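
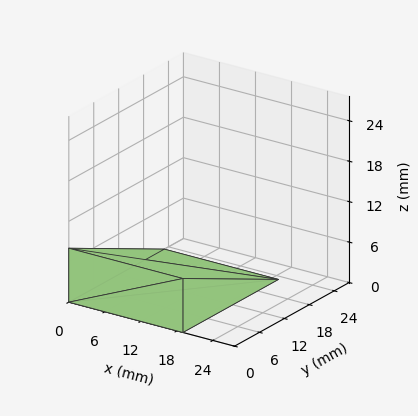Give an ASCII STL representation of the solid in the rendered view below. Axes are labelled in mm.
Reading the render: the shape is a wedge (ramp): 19 × 23 mm base, rising to 8 mm along the y=0 edge and sloping linearly to z=0 at y=23 (dimensions read to the nearest mm from the axis ticks). For the STL, each face is triangulated and given an outward normal.

solid part
  facet normal 0.0000 0.0000 -1.0000
    outer loop
      vertex 19.00 23.00 0.00
      vertex 19.00 0.00 0.00
      vertex 0.00 0.00 0.00
    endloop
  endfacet
  facet normal 0.0000 0.0000 -1.0000
    outer loop
      vertex 0.00 23.00 0.00
      vertex 19.00 23.00 0.00
      vertex 0.00 0.00 0.00
    endloop
  endfacet
  facet normal 0.0000 -1.0000 0.0000
    outer loop
      vertex 0.00 0.00 0.00
      vertex 19.00 0.00 0.00
      vertex 19.00 0.00 8.00
    endloop
  endfacet
  facet normal 0.0000 -1.0000 0.0000
    outer loop
      vertex 0.00 0.00 0.00
      vertex 19.00 0.00 8.00
      vertex 0.00 0.00 8.00
    endloop
  endfacet
  facet normal 0.0000 0.3285 0.9445
    outer loop
      vertex 0.00 0.00 8.00
      vertex 19.00 0.00 8.00
      vertex 19.00 23.00 0.00
    endloop
  endfacet
  facet normal 0.0000 0.3285 0.9445
    outer loop
      vertex 0.00 0.00 8.00
      vertex 19.00 23.00 0.00
      vertex 0.00 23.00 0.00
    endloop
  endfacet
  facet normal -1.0000 0.0000 0.0000
    outer loop
      vertex 0.00 0.00 8.00
      vertex 0.00 23.00 0.00
      vertex 0.00 0.00 0.00
    endloop
  endfacet
  facet normal 1.0000 0.0000 0.0000
    outer loop
      vertex 19.00 0.00 0.00
      vertex 19.00 23.00 0.00
      vertex 19.00 0.00 8.00
    endloop
  endfacet
endsolid part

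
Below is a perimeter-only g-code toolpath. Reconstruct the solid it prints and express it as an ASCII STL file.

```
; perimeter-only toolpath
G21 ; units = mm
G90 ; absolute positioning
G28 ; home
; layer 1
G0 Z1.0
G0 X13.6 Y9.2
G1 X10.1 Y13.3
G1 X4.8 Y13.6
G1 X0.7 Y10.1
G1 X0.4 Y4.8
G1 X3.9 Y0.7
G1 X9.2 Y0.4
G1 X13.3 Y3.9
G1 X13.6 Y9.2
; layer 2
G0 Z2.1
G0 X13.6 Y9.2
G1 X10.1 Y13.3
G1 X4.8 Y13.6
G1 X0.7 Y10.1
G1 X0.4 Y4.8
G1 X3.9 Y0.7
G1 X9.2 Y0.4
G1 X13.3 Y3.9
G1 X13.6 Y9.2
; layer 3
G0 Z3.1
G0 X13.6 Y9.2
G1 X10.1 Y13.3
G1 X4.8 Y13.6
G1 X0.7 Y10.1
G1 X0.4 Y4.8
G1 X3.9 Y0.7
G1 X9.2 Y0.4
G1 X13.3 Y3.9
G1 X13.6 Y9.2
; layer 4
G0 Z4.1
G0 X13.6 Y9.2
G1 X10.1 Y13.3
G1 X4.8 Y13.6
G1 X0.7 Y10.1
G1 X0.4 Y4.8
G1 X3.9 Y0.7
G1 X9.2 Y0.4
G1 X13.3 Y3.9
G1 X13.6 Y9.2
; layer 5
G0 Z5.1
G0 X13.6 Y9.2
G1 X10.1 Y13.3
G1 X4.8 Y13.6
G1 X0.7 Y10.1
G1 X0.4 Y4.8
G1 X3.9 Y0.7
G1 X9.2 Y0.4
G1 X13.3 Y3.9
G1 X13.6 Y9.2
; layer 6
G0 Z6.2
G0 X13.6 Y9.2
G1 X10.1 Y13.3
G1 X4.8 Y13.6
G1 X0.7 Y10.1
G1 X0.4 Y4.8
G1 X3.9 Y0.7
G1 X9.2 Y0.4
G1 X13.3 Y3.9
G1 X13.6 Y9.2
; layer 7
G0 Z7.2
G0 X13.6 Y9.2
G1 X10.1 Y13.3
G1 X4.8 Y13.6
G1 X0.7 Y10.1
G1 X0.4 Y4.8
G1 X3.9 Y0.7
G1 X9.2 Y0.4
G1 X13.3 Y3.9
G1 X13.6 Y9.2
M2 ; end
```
solid part
  facet normal 0.0000 0.0000 -1.0000
    outer loop
      vertex 4.8 13.6 0.0
      vertex 10.1 13.3 0.0
      vertex 13.6 9.2 0.0
    endloop
  endfacet
  facet normal 0.0000 0.0000 -1.0000
    outer loop
      vertex 0.7 10.1 0.0
      vertex 4.8 13.6 0.0
      vertex 13.6 9.2 0.0
    endloop
  endfacet
  facet normal 0.0000 0.0000 -1.0000
    outer loop
      vertex 0.4 4.8 0.0
      vertex 0.7 10.1 0.0
      vertex 13.6 9.2 0.0
    endloop
  endfacet
  facet normal 0.0000 0.0000 -1.0000
    outer loop
      vertex 3.9 0.7 0.0
      vertex 0.4 4.8 0.0
      vertex 13.6 9.2 0.0
    endloop
  endfacet
  facet normal 0.0000 0.0000 -1.0000
    outer loop
      vertex 9.2 0.4 0.0
      vertex 3.9 0.7 0.0
      vertex 13.6 9.2 0.0
    endloop
  endfacet
  facet normal 0.0000 0.0000 -1.0000
    outer loop
      vertex 13.3 3.9 0.0
      vertex 9.2 0.4 0.0
      vertex 13.6 9.2 0.0
    endloop
  endfacet
  facet normal 0.0000 0.0000 1.0000
    outer loop
      vertex 13.6 9.2 7.2
      vertex 10.1 13.3 7.2
      vertex 4.8 13.6 7.2
    endloop
  endfacet
  facet normal 0.0000 0.0000 1.0000
    outer loop
      vertex 13.6 9.2 7.2
      vertex 4.8 13.6 7.2
      vertex 0.7 10.1 7.2
    endloop
  endfacet
  facet normal 0.0000 0.0000 1.0000
    outer loop
      vertex 13.6 9.2 7.2
      vertex 0.7 10.1 7.2
      vertex 0.4 4.8 7.2
    endloop
  endfacet
  facet normal 0.0000 0.0000 1.0000
    outer loop
      vertex 13.6 9.2 7.2
      vertex 0.4 4.8 7.2
      vertex 3.9 0.7 7.2
    endloop
  endfacet
  facet normal 0.0000 0.0000 1.0000
    outer loop
      vertex 13.6 9.2 7.2
      vertex 3.9 0.7 7.2
      vertex 9.2 0.4 7.2
    endloop
  endfacet
  facet normal 0.0000 0.0000 1.0000
    outer loop
      vertex 13.6 9.2 7.2
      vertex 9.2 0.4 7.2
      vertex 13.3 3.9 7.2
    endloop
  endfacet
  facet normal 0.7606 0.6493 0.0000
    outer loop
      vertex 13.6 9.2 0.0
      vertex 10.1 13.3 0.0
      vertex 10.1 13.3 7.2
    endloop
  endfacet
  facet normal 0.7606 0.6493 0.0000
    outer loop
      vertex 13.6 9.2 0.0
      vertex 10.1 13.3 7.2
      vertex 13.6 9.2 7.2
    endloop
  endfacet
  facet normal 0.0565 0.9984 0.0000
    outer loop
      vertex 10.1 13.3 0.0
      vertex 4.8 13.6 0.0
      vertex 4.8 13.6 7.2
    endloop
  endfacet
  facet normal 0.0565 0.9984 0.0000
    outer loop
      vertex 10.1 13.3 0.0
      vertex 4.8 13.6 7.2
      vertex 10.1 13.3 7.2
    endloop
  endfacet
  facet normal -0.6493 0.7606 0.0000
    outer loop
      vertex 4.8 13.6 0.0
      vertex 0.7 10.1 0.0
      vertex 0.7 10.1 7.2
    endloop
  endfacet
  facet normal -0.6493 0.7606 0.0000
    outer loop
      vertex 4.8 13.6 0.0
      vertex 0.7 10.1 7.2
      vertex 4.8 13.6 7.2
    endloop
  endfacet
  facet normal -0.9984 0.0565 0.0000
    outer loop
      vertex 0.7 10.1 0.0
      vertex 0.4 4.8 0.0
      vertex 0.4 4.8 7.2
    endloop
  endfacet
  facet normal -0.9984 0.0565 0.0000
    outer loop
      vertex 0.7 10.1 0.0
      vertex 0.4 4.8 7.2
      vertex 0.7 10.1 7.2
    endloop
  endfacet
  facet normal -0.7606 -0.6493 0.0000
    outer loop
      vertex 0.4 4.8 0.0
      vertex 3.9 0.7 0.0
      vertex 3.9 0.7 7.2
    endloop
  endfacet
  facet normal -0.7606 -0.6493 0.0000
    outer loop
      vertex 0.4 4.8 0.0
      vertex 3.9 0.7 7.2
      vertex 0.4 4.8 7.2
    endloop
  endfacet
  facet normal -0.0565 -0.9984 0.0000
    outer loop
      vertex 3.9 0.7 0.0
      vertex 9.2 0.4 0.0
      vertex 9.2 0.4 7.2
    endloop
  endfacet
  facet normal -0.0565 -0.9984 0.0000
    outer loop
      vertex 3.9 0.7 0.0
      vertex 9.2 0.4 7.2
      vertex 3.9 0.7 7.2
    endloop
  endfacet
  facet normal 0.6493 -0.7606 0.0000
    outer loop
      vertex 9.2 0.4 0.0
      vertex 13.3 3.9 0.0
      vertex 13.3 3.9 7.2
    endloop
  endfacet
  facet normal 0.6493 -0.7606 0.0000
    outer loop
      vertex 9.2 0.4 0.0
      vertex 13.3 3.9 7.2
      vertex 9.2 0.4 7.2
    endloop
  endfacet
  facet normal 0.9984 -0.0565 0.0000
    outer loop
      vertex 13.3 3.9 0.0
      vertex 13.6 9.2 0.0
      vertex 13.6 9.2 7.2
    endloop
  endfacet
  facet normal 0.9984 -0.0565 0.0000
    outer loop
      vertex 13.3 3.9 0.0
      vertex 13.6 9.2 7.2
      vertex 13.3 3.9 7.2
    endloop
  endfacet
endsolid part

The G0 Z moves step by Δz≈1.0 mm. Every layer's G1 loop is the same polygon, so the solid is a straight extrusion of it from z=0 to z≈7.2. Closing with flat bottom and top caps and triangulating gives 28 facets — a regular 8-sided prism (a cylinder approximated with 8 flat sides), circumscribed radius ≈ 7 mm, height ≈ 7.2 mm.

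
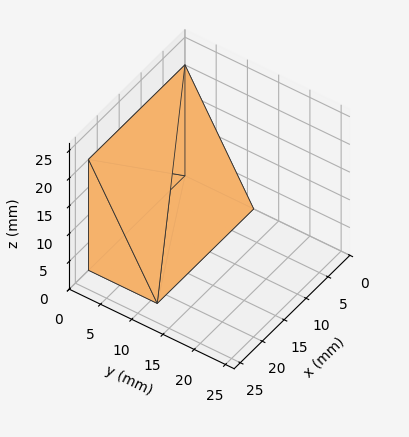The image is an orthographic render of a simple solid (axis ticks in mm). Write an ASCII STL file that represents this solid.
Reading the render: the shape is a wedge (ramp): 22 × 11 mm base, rising to 20 mm along the y=0 edge and sloping linearly to z=0 at y=11 (dimensions read to the nearest mm from the axis ticks). For the STL, each face is triangulated and given an outward normal.

solid part
  facet normal 0.0000 0.0000 -1.0000
    outer loop
      vertex 22.0 11.0 0.0
      vertex 22.0 0.0 0.0
      vertex 0.0 0.0 0.0
    endloop
  endfacet
  facet normal 0.0000 0.0000 -1.0000
    outer loop
      vertex 0.0 11.0 0.0
      vertex 22.0 11.0 0.0
      vertex 0.0 0.0 0.0
    endloop
  endfacet
  facet normal 0.0000 -1.0000 0.0000
    outer loop
      vertex 0.0 0.0 0.0
      vertex 22.0 0.0 0.0
      vertex 22.0 0.0 20.0
    endloop
  endfacet
  facet normal 0.0000 -1.0000 0.0000
    outer loop
      vertex 0.0 0.0 0.0
      vertex 22.0 0.0 20.0
      vertex 0.0 0.0 20.0
    endloop
  endfacet
  facet normal 0.0000 0.8762 0.4819
    outer loop
      vertex 0.0 0.0 20.0
      vertex 22.0 0.0 20.0
      vertex 22.0 11.0 0.0
    endloop
  endfacet
  facet normal 0.0000 0.8762 0.4819
    outer loop
      vertex 0.0 0.0 20.0
      vertex 22.0 11.0 0.0
      vertex 0.0 11.0 0.0
    endloop
  endfacet
  facet normal -1.0000 0.0000 0.0000
    outer loop
      vertex 0.0 0.0 20.0
      vertex 0.0 11.0 0.0
      vertex 0.0 0.0 0.0
    endloop
  endfacet
  facet normal 1.0000 0.0000 0.0000
    outer loop
      vertex 22.0 0.0 0.0
      vertex 22.0 11.0 0.0
      vertex 22.0 0.0 20.0
    endloop
  endfacet
endsolid part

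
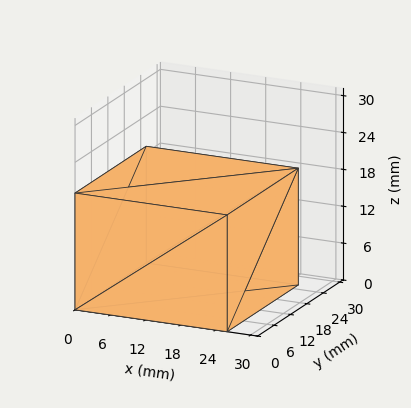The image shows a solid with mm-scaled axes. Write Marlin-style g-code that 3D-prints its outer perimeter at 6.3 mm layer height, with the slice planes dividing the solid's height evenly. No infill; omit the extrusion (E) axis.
Reading the render: the shape is a rectangular box, roughly 26 × 26 mm footprint and 19 mm tall (dimensions read to the nearest mm from the axis ticks). For the g-code, the solid's height is divided into equal slices at the stated Δz and each level perimeter traced with G1 moves after a G0 lift.

; perimeter-only toolpath
G21 ; units = mm
G90 ; absolute positioning
G28 ; home
; layer 1
G0 Z6.3
G0 X0.0 Y0.0
G1 X26.0 Y0.0
G1 X26.0 Y26.0
G1 X0.0 Y26.0
G1 X0.0 Y0.0
; layer 2
G0 Z12.7
G0 X0.0 Y0.0
G1 X26.0 Y0.0
G1 X26.0 Y26.0
G1 X0.0 Y26.0
G1 X0.0 Y0.0
; layer 3
G0 Z19.0
G0 X0.0 Y0.0
G1 X26.0 Y0.0
G1 X26.0 Y26.0
G1 X0.0 Y26.0
G1 X0.0 Y0.0
M2 ; end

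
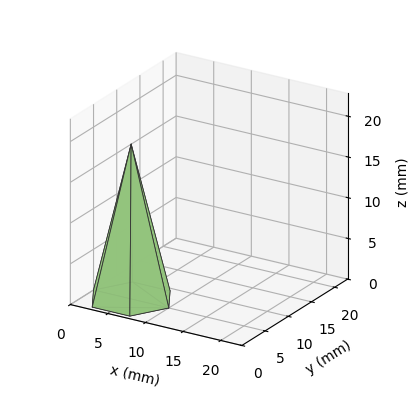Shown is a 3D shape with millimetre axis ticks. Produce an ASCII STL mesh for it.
Reading the render: the shape is a regular 6-sided pyramid, base circumscribed radius ≈ 5 mm, apex at z ≈ 19 mm (dimensions read to the nearest mm from the axis ticks). For the STL, each face is triangulated and given an outward normal.

solid part
  facet normal 0.0000 0.0000 -1.0000
    outer loop
      vertex 2.50 9.33 0.00
      vertex 7.50 9.33 0.00
      vertex 10.00 5.00 0.00
    endloop
  endfacet
  facet normal 0.0000 0.0000 -1.0000
    outer loop
      vertex 0.00 5.00 0.00
      vertex 2.50 9.33 0.00
      vertex 10.00 5.00 0.00
    endloop
  endfacet
  facet normal 0.0000 0.0000 -1.0000
    outer loop
      vertex 2.50 0.67 0.00
      vertex 0.00 5.00 0.00
      vertex 10.00 5.00 0.00
    endloop
  endfacet
  facet normal 0.0000 0.0000 -1.0000
    outer loop
      vertex 7.50 0.67 0.00
      vertex 2.50 0.67 0.00
      vertex 10.00 5.00 0.00
    endloop
  endfacet
  facet normal 0.8444 0.4875 0.2222
    outer loop
      vertex 10.00 5.00 0.00
      vertex 7.50 9.33 0.00
      vertex 5.00 5.00 19.00
    endloop
  endfacet
  facet normal 0.0000 0.9750 0.2222
    outer loop
      vertex 7.50 9.33 0.00
      vertex 2.50 9.33 0.00
      vertex 5.00 5.00 19.00
    endloop
  endfacet
  facet normal -0.8444 0.4875 0.2222
    outer loop
      vertex 2.50 9.33 0.00
      vertex 0.00 5.00 0.00
      vertex 5.00 5.00 19.00
    endloop
  endfacet
  facet normal -0.8444 -0.4875 0.2222
    outer loop
      vertex 0.00 5.00 0.00
      vertex 2.50 0.67 0.00
      vertex 5.00 5.00 19.00
    endloop
  endfacet
  facet normal 0.0000 -0.9750 0.2222
    outer loop
      vertex 2.50 0.67 0.00
      vertex 7.50 0.67 0.00
      vertex 5.00 5.00 19.00
    endloop
  endfacet
  facet normal 0.8444 -0.4875 0.2222
    outer loop
      vertex 7.50 0.67 0.00
      vertex 10.00 5.00 0.00
      vertex 5.00 5.00 19.00
    endloop
  endfacet
endsolid part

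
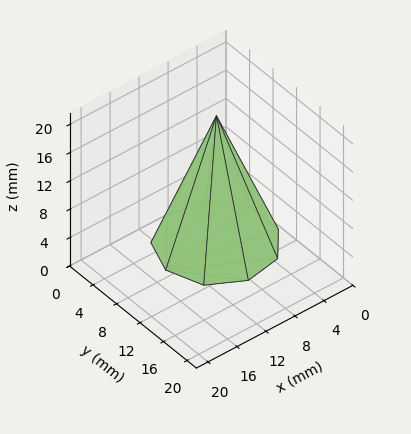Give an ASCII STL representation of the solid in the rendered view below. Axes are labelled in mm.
Reading the render: the shape is a regular 9-sided pyramid, base circumscribed radius ≈ 7 mm, apex at z ≈ 18 mm (dimensions read to the nearest mm from the axis ticks). For the STL, each face is triangulated and given an outward normal.

solid part
  facet normal 0.0000 0.0000 -1.0000
    outer loop
      vertex 8.2 13.9 0.0
      vertex 12.4 11.5 0.0
      vertex 14.0 7.0 0.0
    endloop
  endfacet
  facet normal 0.0000 0.0000 -1.0000
    outer loop
      vertex 3.5 13.1 0.0
      vertex 8.2 13.9 0.0
      vertex 14.0 7.0 0.0
    endloop
  endfacet
  facet normal 0.0000 0.0000 -1.0000
    outer loop
      vertex 0.4 9.4 0.0
      vertex 3.5 13.1 0.0
      vertex 14.0 7.0 0.0
    endloop
  endfacet
  facet normal 0.0000 0.0000 -1.0000
    outer loop
      vertex 0.4 4.6 0.0
      vertex 0.4 9.4 0.0
      vertex 14.0 7.0 0.0
    endloop
  endfacet
  facet normal 0.0000 0.0000 -1.0000
    outer loop
      vertex 3.5 0.9 0.0
      vertex 0.4 4.6 0.0
      vertex 14.0 7.0 0.0
    endloop
  endfacet
  facet normal 0.0000 0.0000 -1.0000
    outer loop
      vertex 8.2 0.1 0.0
      vertex 3.5 0.9 0.0
      vertex 14.0 7.0 0.0
    endloop
  endfacet
  facet normal 0.0000 0.0000 -1.0000
    outer loop
      vertex 12.4 2.5 0.0
      vertex 8.2 0.1 0.0
      vertex 14.0 7.0 0.0
    endloop
  endfacet
  facet normal 0.8847 0.3146 0.3440
    outer loop
      vertex 14.0 7.0 0.0
      vertex 12.4 11.5 0.0
      vertex 7.0 7.0 18.0
    endloop
  endfacet
  facet normal 0.4659 0.8154 0.3436
    outer loop
      vertex 12.4 11.5 0.0
      vertex 8.2 13.9 0.0
      vertex 7.0 7.0 18.0
    endloop
  endfacet
  facet normal -0.1575 0.9256 0.3443
    outer loop
      vertex 8.2 13.9 0.0
      vertex 3.5 13.1 0.0
      vertex 7.0 7.0 18.0
    endloop
  endfacet
  facet normal -0.7197 0.6030 0.3443
    outer loop
      vertex 3.5 13.1 0.0
      vertex 0.4 9.4 0.0
      vertex 7.0 7.0 18.0
    endloop
  endfacet
  facet normal -0.9389 0.0000 0.3443
    outer loop
      vertex 0.4 9.4 0.0
      vertex 0.4 4.6 0.0
      vertex 7.0 7.0 18.0
    endloop
  endfacet
  facet normal -0.7197 -0.6030 0.3443
    outer loop
      vertex 0.4 4.6 0.0
      vertex 3.5 0.9 0.0
      vertex 7.0 7.0 18.0
    endloop
  endfacet
  facet normal -0.1575 -0.9256 0.3443
    outer loop
      vertex 3.5 0.9 0.0
      vertex 8.2 0.1 0.0
      vertex 7.0 7.0 18.0
    endloop
  endfacet
  facet normal 0.4659 -0.8154 0.3436
    outer loop
      vertex 8.2 0.1 0.0
      vertex 12.4 2.5 0.0
      vertex 7.0 7.0 18.0
    endloop
  endfacet
  facet normal 0.8847 -0.3146 0.3440
    outer loop
      vertex 12.4 2.5 0.0
      vertex 14.0 7.0 0.0
      vertex 7.0 7.0 18.0
    endloop
  endfacet
endsolid part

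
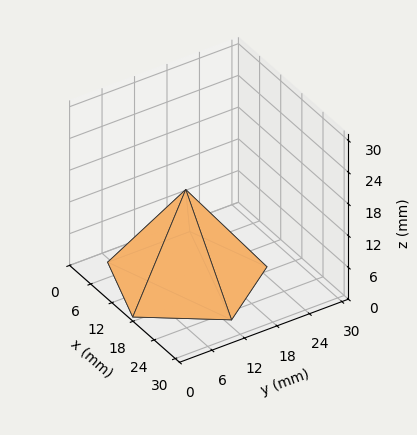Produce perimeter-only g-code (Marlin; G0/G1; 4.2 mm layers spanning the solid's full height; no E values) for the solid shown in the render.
Reading the render: the shape is a regular 5-sided pyramid, base circumscribed radius ≈ 13 mm, apex at z ≈ 17 mm (dimensions read to the nearest mm from the axis ticks). For the g-code, the solid's height is divided into equal slices at the stated Δz and each level perimeter traced with G1 moves after a G0 lift.

; perimeter-only toolpath
G21 ; units = mm
G90 ; absolute positioning
G28 ; home
; layer 1
G0 Z4.2
G0 X22.8 Y13.0
G1 X16.0 Y22.3
G1 X5.1 Y18.7
G1 X5.1 Y7.3
G1 X16.0 Y3.7
G1 X22.8 Y13.0
; layer 2
G0 Z8.5
G0 X19.5 Y13.0
G1 X15.0 Y19.2
G1 X7.8 Y16.8
G1 X7.8 Y9.2
G1 X15.0 Y6.8
G1 X19.5 Y13.0
; layer 3
G0 Z12.8
G0 X16.2 Y13.0
G1 X14.0 Y16.1
G1 X10.4 Y14.9
G1 X10.4 Y11.1
G1 X14.0 Y9.9
G1 X16.2 Y13.0
M2 ; end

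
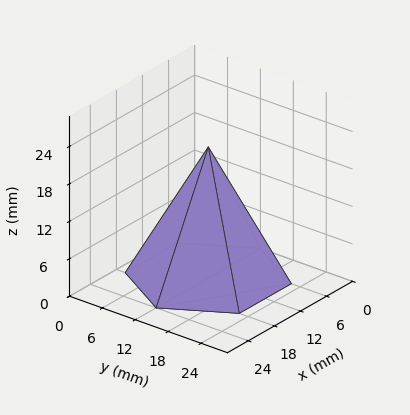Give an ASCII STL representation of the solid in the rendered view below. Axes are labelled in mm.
Reading the render: the shape is a regular 6-sided pyramid, base circumscribed radius ≈ 12 mm, apex at z ≈ 21 mm (dimensions read to the nearest mm from the axis ticks). For the STL, each face is triangulated and given an outward normal.

solid part
  facet normal 0.0000 0.0000 -1.0000
    outer loop
      vertex 6.000 22.392 0.000
      vertex 18.000 22.392 0.000
      vertex 24.000 12.000 0.000
    endloop
  endfacet
  facet normal 0.0000 0.0000 -1.0000
    outer loop
      vertex 0.000 12.000 0.000
      vertex 6.000 22.392 0.000
      vertex 24.000 12.000 0.000
    endloop
  endfacet
  facet normal 0.0000 0.0000 -1.0000
    outer loop
      vertex 6.000 1.608 0.000
      vertex 0.000 12.000 0.000
      vertex 24.000 12.000 0.000
    endloop
  endfacet
  facet normal 0.0000 0.0000 -1.0000
    outer loop
      vertex 18.000 1.608 0.000
      vertex 6.000 1.608 0.000
      vertex 24.000 12.000 0.000
    endloop
  endfacet
  facet normal 0.7762 0.4481 0.4435
    outer loop
      vertex 24.000 12.000 0.000
      vertex 18.000 22.392 0.000
      vertex 12.000 12.000 21.000
    endloop
  endfacet
  facet normal 0.0000 0.8963 0.4435
    outer loop
      vertex 18.000 22.392 0.000
      vertex 6.000 22.392 0.000
      vertex 12.000 12.000 21.000
    endloop
  endfacet
  facet normal -0.7762 0.4481 0.4435
    outer loop
      vertex 6.000 22.392 0.000
      vertex 0.000 12.000 0.000
      vertex 12.000 12.000 21.000
    endloop
  endfacet
  facet normal -0.7762 -0.4481 0.4435
    outer loop
      vertex 0.000 12.000 0.000
      vertex 6.000 1.608 0.000
      vertex 12.000 12.000 21.000
    endloop
  endfacet
  facet normal 0.0000 -0.8963 0.4435
    outer loop
      vertex 6.000 1.608 0.000
      vertex 18.000 1.608 0.000
      vertex 12.000 12.000 21.000
    endloop
  endfacet
  facet normal 0.7762 -0.4481 0.4435
    outer loop
      vertex 18.000 1.608 0.000
      vertex 24.000 12.000 0.000
      vertex 12.000 12.000 21.000
    endloop
  endfacet
endsolid part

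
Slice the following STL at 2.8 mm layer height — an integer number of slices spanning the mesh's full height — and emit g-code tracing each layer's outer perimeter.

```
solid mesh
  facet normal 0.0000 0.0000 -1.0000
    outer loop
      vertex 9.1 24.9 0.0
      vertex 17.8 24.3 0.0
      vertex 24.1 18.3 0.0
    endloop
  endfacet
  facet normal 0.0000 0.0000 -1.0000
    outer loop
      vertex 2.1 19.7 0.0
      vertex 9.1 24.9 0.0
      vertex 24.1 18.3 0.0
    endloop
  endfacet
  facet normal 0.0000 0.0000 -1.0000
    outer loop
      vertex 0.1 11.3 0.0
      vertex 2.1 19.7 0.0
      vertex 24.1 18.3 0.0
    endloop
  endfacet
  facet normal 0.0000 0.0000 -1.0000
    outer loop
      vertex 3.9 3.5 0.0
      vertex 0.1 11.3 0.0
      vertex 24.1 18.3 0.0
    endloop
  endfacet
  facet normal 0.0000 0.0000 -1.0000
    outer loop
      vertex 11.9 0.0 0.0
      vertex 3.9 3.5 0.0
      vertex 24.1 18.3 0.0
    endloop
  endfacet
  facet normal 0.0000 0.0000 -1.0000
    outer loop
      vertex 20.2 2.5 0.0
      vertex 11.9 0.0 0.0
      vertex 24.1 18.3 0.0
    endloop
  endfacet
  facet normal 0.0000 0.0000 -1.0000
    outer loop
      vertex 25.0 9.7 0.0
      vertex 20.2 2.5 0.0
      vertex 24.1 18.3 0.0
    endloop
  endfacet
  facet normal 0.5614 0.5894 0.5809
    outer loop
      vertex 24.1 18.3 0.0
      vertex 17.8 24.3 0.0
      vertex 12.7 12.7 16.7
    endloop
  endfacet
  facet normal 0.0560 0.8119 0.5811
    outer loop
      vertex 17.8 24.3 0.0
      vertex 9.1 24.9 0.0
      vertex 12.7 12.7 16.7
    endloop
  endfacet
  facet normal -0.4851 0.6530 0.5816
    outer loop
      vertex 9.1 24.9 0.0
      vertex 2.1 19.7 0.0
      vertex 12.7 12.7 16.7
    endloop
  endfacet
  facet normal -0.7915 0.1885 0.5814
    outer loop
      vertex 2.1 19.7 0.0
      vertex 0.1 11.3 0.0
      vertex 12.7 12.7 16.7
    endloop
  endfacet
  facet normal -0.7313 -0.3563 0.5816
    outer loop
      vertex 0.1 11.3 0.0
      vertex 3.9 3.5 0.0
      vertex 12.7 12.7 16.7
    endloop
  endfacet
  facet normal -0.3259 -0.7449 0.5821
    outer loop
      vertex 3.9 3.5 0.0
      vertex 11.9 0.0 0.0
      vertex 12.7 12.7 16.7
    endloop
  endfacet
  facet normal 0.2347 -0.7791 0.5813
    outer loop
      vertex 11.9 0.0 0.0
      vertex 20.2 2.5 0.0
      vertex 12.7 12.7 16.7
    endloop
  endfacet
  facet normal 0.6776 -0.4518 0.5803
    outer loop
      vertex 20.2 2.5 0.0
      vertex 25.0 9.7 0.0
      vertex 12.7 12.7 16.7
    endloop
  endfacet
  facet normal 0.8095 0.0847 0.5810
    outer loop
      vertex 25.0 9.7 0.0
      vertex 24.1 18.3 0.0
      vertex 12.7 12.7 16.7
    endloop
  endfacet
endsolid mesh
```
; perimeter-only toolpath
G21 ; units = mm
G90 ; absolute positioning
G28 ; home
; layer 1
G0 Z2.8
G0 X22.2 Y17.4
G1 X16.9 Y22.4
G1 X9.7 Y22.9
G1 X3.9 Y18.5
G1 X2.2 Y11.5
G1 X5.4 Y5.0
G1 X12.0 Y2.1
G1 X18.9 Y4.2
G1 X23.0 Y10.2
G1 X22.2 Y17.4
; layer 2
G0 Z5.6
G0 X20.3 Y16.4
G1 X16.1 Y20.4
G1 X10.3 Y20.8
G1 X5.6 Y17.4
G1 X4.3 Y11.8
G1 X6.8 Y6.6
G1 X12.2 Y4.2
G1 X17.7 Y5.9
G1 X20.9 Y10.7
G1 X20.3 Y16.4
; layer 3
G0 Z8.3
G0 X18.4 Y15.5
G1 X15.2 Y18.5
G1 X10.9 Y18.8
G1 X7.4 Y16.2
G1 X6.4 Y12.0
G1 X8.3 Y8.1
G1 X12.3 Y6.3
G1 X16.4 Y7.6
G1 X18.9 Y11.2
G1 X18.4 Y15.5
; layer 4
G0 Z11.1
G0 X16.5 Y14.6
G1 X14.4 Y16.6
G1 X11.5 Y16.8
G1 X9.2 Y15.0
G1 X8.5 Y12.2
G1 X9.8 Y9.6
G1 X12.4 Y8.5
G1 X15.2 Y9.3
G1 X16.8 Y11.7
G1 X16.5 Y14.6
; layer 5
G0 Z13.9
G0 X14.6 Y13.6
G1 X13.6 Y14.6
G1 X12.1 Y14.7
G1 X10.9 Y13.9
G1 X10.6 Y12.5
G1 X11.2 Y11.2
G1 X12.6 Y10.6
G1 X13.9 Y11.0
G1 X14.8 Y12.2
G1 X14.6 Y13.6
M2 ; end

The solid is a regular 9-sided pyramid, base circumscribed radius ≈ 12.7 mm, apex at z ≈ 16.7 mm. Slicing at Δz = 2.8 mm — 6 equal slices spanning the solid's height, so layer i sits at z = i·h/6 — gives 5 non-empty perimeters. Each is a 9-segment closed polygon; G0 lifts to the layer z and rapids to the start vertex, then G1 traces the edges. The cross-section shrinks linearly with z (the slice at the apex is degenerate and omitted).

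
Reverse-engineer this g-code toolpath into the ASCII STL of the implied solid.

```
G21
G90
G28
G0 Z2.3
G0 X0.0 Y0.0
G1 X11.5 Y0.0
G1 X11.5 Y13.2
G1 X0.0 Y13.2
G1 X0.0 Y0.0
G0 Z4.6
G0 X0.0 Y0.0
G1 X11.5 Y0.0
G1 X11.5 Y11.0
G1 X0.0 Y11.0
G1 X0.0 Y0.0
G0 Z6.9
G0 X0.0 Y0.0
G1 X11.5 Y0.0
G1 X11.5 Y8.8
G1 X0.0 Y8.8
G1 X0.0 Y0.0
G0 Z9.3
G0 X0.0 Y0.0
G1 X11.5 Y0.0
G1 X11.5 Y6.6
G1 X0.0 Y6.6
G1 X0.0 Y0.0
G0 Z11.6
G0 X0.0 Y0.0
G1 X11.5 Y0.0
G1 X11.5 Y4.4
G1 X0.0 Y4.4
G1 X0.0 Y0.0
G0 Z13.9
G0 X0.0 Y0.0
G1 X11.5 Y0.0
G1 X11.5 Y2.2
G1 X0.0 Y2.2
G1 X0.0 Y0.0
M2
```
solid part
  facet normal 0.0000 0.0000 -1.0000
    outer loop
      vertex 11.5 15.4 0.0
      vertex 11.5 0.0 0.0
      vertex 0.0 0.0 0.0
    endloop
  endfacet
  facet normal 0.0000 0.0000 -1.0000
    outer loop
      vertex 0.0 15.4 0.0
      vertex 11.5 15.4 0.0
      vertex 0.0 0.0 0.0
    endloop
  endfacet
  facet normal 0.0000 -1.0000 0.0000
    outer loop
      vertex 0.0 0.0 0.0
      vertex 11.5 0.0 0.0
      vertex 11.5 0.0 16.2
    endloop
  endfacet
  facet normal 0.0000 -1.0000 0.0000
    outer loop
      vertex 0.0 0.0 0.0
      vertex 11.5 0.0 16.2
      vertex 0.0 0.0 16.2
    endloop
  endfacet
  facet normal 0.0000 0.7248 0.6890
    outer loop
      vertex 0.0 0.0 16.2
      vertex 11.5 0.0 16.2
      vertex 11.5 15.4 0.0
    endloop
  endfacet
  facet normal 0.0000 0.7248 0.6890
    outer loop
      vertex 0.0 0.0 16.2
      vertex 11.5 15.4 0.0
      vertex 0.0 15.4 0.0
    endloop
  endfacet
  facet normal -1.0000 0.0000 0.0000
    outer loop
      vertex 0.0 0.0 16.2
      vertex 0.0 15.4 0.0
      vertex 0.0 0.0 0.0
    endloop
  endfacet
  facet normal 1.0000 0.0000 0.0000
    outer loop
      vertex 11.5 0.0 0.0
      vertex 11.5 15.4 0.0
      vertex 11.5 0.0 16.2
    endloop
  endfacet
endsolid part

The G0 Z moves step by Δz≈2.3 mm. The G1 loops shrink linearly with z, so the solid tapers from its base footprint up to z≈16.2. Closing with a flat bottom cap and the tapered top and triangulating gives 8 facets — a wedge (ramp): 11.5 × 15.4 mm base, rising to 16.2 mm along the y=0 edge and sloping linearly to z=0 at y=15.4.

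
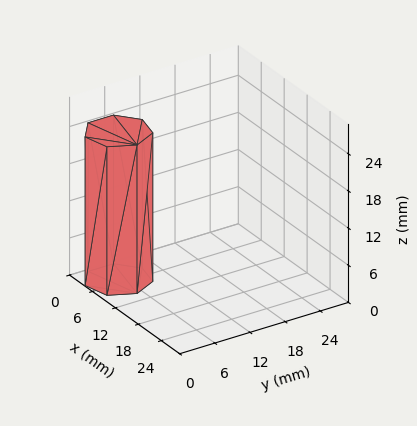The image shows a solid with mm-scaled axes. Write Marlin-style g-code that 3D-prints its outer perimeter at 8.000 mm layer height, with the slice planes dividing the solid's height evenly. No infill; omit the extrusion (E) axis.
Reading the render: the shape is a regular 7-sided prism (a cylinder approximated with 7 flat sides), circumscribed radius ≈ 5 mm, height ≈ 24 mm (dimensions read to the nearest mm from the axis ticks). For the g-code, the solid's height is divided into equal slices at the stated Δz and each level perimeter traced with G1 moves after a G0 lift.

; perimeter-only toolpath
G21 ; units = mm
G90 ; absolute positioning
G28 ; home
; layer 1
G0 Z8.000
G0 X10.000 Y5.000
G1 X8.117 Y8.909
G1 X3.887 Y9.875
G1 X0.495 Y7.169
G1 X0.495 Y2.831
G1 X3.887 Y0.125
G1 X8.117 Y1.091
G1 X10.000 Y5.000
; layer 2
G0 Z16.000
G0 X10.000 Y5.000
G1 X8.117 Y8.909
G1 X3.887 Y9.875
G1 X0.495 Y7.169
G1 X0.495 Y2.831
G1 X3.887 Y0.125
G1 X8.117 Y1.091
G1 X10.000 Y5.000
; layer 3
G0 Z24.000
G0 X10.000 Y5.000
G1 X8.117 Y8.909
G1 X3.887 Y9.875
G1 X0.495 Y7.169
G1 X0.495 Y2.831
G1 X3.887 Y0.125
G1 X8.117 Y1.091
G1 X10.000 Y5.000
M2 ; end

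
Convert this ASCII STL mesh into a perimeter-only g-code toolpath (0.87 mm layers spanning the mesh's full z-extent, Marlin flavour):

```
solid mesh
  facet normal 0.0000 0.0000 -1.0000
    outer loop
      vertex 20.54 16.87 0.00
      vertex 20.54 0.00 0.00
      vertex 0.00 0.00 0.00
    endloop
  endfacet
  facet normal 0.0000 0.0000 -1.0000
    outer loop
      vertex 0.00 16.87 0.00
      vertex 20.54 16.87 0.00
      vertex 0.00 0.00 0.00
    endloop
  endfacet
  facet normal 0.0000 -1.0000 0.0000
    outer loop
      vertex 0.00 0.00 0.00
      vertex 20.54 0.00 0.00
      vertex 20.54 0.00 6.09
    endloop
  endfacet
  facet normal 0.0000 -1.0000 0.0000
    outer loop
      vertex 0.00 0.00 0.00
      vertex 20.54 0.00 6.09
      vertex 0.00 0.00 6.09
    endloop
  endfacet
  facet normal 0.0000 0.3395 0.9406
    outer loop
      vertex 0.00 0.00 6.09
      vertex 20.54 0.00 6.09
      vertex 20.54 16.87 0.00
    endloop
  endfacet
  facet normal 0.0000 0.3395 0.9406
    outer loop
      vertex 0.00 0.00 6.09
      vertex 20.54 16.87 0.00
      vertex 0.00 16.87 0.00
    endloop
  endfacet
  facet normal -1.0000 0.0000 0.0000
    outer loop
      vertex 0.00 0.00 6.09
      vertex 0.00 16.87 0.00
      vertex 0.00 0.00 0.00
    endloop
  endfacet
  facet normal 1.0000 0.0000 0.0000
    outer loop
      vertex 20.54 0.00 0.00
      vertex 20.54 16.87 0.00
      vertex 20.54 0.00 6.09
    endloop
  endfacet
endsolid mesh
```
; perimeter-only toolpath
G21 ; units = mm
G90 ; absolute positioning
G28 ; home
; layer 1
G0 Z0.87
G0 X0.00 Y0.00
G1 X20.54 Y0.00
G1 X20.54 Y14.46
G1 X0.00 Y14.46
G1 X0.00 Y0.00
; layer 2
G0 Z1.74
G0 X0.00 Y0.00
G1 X20.54 Y0.00
G1 X20.54 Y12.05
G1 X0.00 Y12.05
G1 X0.00 Y0.00
; layer 3
G0 Z2.61
G0 X0.00 Y0.00
G1 X20.54 Y0.00
G1 X20.54 Y9.64
G1 X0.00 Y9.64
G1 X0.00 Y0.00
; layer 4
G0 Z3.48
G0 X0.00 Y0.00
G1 X20.54 Y0.00
G1 X20.54 Y7.23
G1 X0.00 Y7.23
G1 X0.00 Y0.00
; layer 5
G0 Z4.35
G0 X0.00 Y0.00
G1 X20.54 Y0.00
G1 X20.54 Y4.82
G1 X0.00 Y4.82
G1 X0.00 Y0.00
; layer 6
G0 Z5.22
G0 X0.00 Y0.00
G1 X20.54 Y0.00
G1 X20.54 Y2.41
G1 X0.00 Y2.41
G1 X0.00 Y0.00
M2 ; end

The solid is a wedge (ramp): 20.5 × 16.9 mm base, rising to 6.09 mm along the y=0 edge and sloping linearly to z=0 at y=16.9. Slicing at Δz = 0.87 mm — 7 equal slices spanning the solid's height, so layer i sits at z = i·h/7 — gives 6 non-empty perimeters. Each is a 4-segment closed polygon; G0 lifts to the layer z and rapids to the start vertex, then G1 traces the edges. The cross-section shrinks linearly with z (the slice at the apex is degenerate and omitted).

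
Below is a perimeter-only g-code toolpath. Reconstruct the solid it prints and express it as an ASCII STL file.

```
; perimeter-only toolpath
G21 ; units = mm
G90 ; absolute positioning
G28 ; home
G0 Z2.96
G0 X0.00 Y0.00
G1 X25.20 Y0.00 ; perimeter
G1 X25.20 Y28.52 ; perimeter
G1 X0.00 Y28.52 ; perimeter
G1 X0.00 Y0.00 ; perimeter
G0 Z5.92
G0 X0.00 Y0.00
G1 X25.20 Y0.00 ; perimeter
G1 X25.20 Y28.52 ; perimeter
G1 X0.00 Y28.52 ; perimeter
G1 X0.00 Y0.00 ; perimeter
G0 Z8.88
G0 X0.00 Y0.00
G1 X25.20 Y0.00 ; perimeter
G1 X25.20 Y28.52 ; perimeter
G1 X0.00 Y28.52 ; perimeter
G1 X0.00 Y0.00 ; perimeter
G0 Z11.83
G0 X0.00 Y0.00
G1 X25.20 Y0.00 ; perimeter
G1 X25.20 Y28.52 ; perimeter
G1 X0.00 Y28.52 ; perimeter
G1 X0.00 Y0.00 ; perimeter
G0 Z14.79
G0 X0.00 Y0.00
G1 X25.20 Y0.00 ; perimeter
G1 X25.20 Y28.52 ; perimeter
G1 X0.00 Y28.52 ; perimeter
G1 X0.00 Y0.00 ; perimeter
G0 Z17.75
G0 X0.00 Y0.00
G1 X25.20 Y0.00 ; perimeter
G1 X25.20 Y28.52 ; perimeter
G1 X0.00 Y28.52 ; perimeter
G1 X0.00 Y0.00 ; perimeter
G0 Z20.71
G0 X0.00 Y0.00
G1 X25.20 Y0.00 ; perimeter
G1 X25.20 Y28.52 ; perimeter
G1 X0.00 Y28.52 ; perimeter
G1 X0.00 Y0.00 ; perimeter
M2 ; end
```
solid part
  facet normal 0.0000 0.0000 -1.0000
    outer loop
      vertex 25.20 28.52 0.00
      vertex 25.20 0.00 0.00
      vertex 0.00 0.00 0.00
    endloop
  endfacet
  facet normal 0.0000 0.0000 -1.0000
    outer loop
      vertex 0.00 28.52 0.00
      vertex 25.20 28.52 0.00
      vertex 0.00 0.00 0.00
    endloop
  endfacet
  facet normal 0.0000 0.0000 1.0000
    outer loop
      vertex 0.00 0.00 20.71
      vertex 25.20 0.00 20.71
      vertex 25.20 28.52 20.71
    endloop
  endfacet
  facet normal 0.0000 0.0000 1.0000
    outer loop
      vertex 0.00 0.00 20.71
      vertex 25.20 28.52 20.71
      vertex 0.00 28.52 20.71
    endloop
  endfacet
  facet normal 0.0000 -1.0000 0.0000
    outer loop
      vertex 0.00 0.00 0.00
      vertex 25.20 0.00 0.00
      vertex 25.20 0.00 20.71
    endloop
  endfacet
  facet normal 0.0000 -1.0000 0.0000
    outer loop
      vertex 0.00 0.00 0.00
      vertex 25.20 0.00 20.71
      vertex 0.00 0.00 20.71
    endloop
  endfacet
  facet normal 0.0000 1.0000 0.0000
    outer loop
      vertex 25.20 28.52 20.71
      vertex 25.20 28.52 0.00
      vertex 0.00 28.52 0.00
    endloop
  endfacet
  facet normal 0.0000 1.0000 0.0000
    outer loop
      vertex 0.00 28.52 20.71
      vertex 25.20 28.52 20.71
      vertex 0.00 28.52 0.00
    endloop
  endfacet
  facet normal -1.0000 0.0000 0.0000
    outer loop
      vertex 0.00 28.52 20.71
      vertex 0.00 28.52 0.00
      vertex 0.00 0.00 0.00
    endloop
  endfacet
  facet normal -1.0000 0.0000 0.0000
    outer loop
      vertex 0.00 0.00 20.71
      vertex 0.00 28.52 20.71
      vertex 0.00 0.00 0.00
    endloop
  endfacet
  facet normal 1.0000 0.0000 0.0000
    outer loop
      vertex 25.20 0.00 0.00
      vertex 25.20 28.52 0.00
      vertex 25.20 28.52 20.71
    endloop
  endfacet
  facet normal 1.0000 0.0000 0.0000
    outer loop
      vertex 25.20 0.00 0.00
      vertex 25.20 28.52 20.71
      vertex 25.20 0.00 20.71
    endloop
  endfacet
endsolid part

The G0 Z moves step by Δz≈2.96 mm. Every layer's G1 loop is the same polygon, so the solid is a straight extrusion of it from z=0 to z≈20.7. Closing with flat bottom and top caps and triangulating gives 12 facets — a rectangular box, roughly 25.2 × 28.5 mm footprint and 20.7 mm tall.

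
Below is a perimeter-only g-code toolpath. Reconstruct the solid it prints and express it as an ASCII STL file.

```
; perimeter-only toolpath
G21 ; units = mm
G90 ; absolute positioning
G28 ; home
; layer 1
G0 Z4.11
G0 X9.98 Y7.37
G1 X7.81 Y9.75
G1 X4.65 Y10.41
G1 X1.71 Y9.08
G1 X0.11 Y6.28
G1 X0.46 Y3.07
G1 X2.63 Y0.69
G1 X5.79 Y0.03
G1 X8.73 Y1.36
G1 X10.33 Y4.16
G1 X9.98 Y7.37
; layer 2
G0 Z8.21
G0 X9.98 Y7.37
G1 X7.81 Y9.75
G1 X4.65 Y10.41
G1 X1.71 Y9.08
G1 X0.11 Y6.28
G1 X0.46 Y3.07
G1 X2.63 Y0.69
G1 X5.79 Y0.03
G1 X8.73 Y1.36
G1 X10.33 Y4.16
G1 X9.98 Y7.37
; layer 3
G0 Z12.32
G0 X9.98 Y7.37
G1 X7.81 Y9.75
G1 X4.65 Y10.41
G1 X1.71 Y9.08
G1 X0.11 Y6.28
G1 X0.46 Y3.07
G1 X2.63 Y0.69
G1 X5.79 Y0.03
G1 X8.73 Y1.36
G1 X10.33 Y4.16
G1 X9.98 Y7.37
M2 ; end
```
solid part
  facet normal 0.0000 0.0000 -1.0000
    outer loop
      vertex 4.65 10.41 0.00
      vertex 7.81 9.75 0.00
      vertex 9.98 7.37 0.00
    endloop
  endfacet
  facet normal 0.0000 0.0000 -1.0000
    outer loop
      vertex 1.71 9.08 0.00
      vertex 4.65 10.41 0.00
      vertex 9.98 7.37 0.00
    endloop
  endfacet
  facet normal 0.0000 0.0000 -1.0000
    outer loop
      vertex 0.11 6.28 0.00
      vertex 1.71 9.08 0.00
      vertex 9.98 7.37 0.00
    endloop
  endfacet
  facet normal 0.0000 0.0000 -1.0000
    outer loop
      vertex 0.46 3.07 0.00
      vertex 0.11 6.28 0.00
      vertex 9.98 7.37 0.00
    endloop
  endfacet
  facet normal 0.0000 0.0000 -1.0000
    outer loop
      vertex 2.63 0.69 0.00
      vertex 0.46 3.07 0.00
      vertex 9.98 7.37 0.00
    endloop
  endfacet
  facet normal 0.0000 0.0000 -1.0000
    outer loop
      vertex 5.79 0.03 0.00
      vertex 2.63 0.69 0.00
      vertex 9.98 7.37 0.00
    endloop
  endfacet
  facet normal 0.0000 0.0000 -1.0000
    outer loop
      vertex 8.73 1.36 0.00
      vertex 5.79 0.03 0.00
      vertex 9.98 7.37 0.00
    endloop
  endfacet
  facet normal 0.0000 0.0000 -1.0000
    outer loop
      vertex 10.33 4.16 0.00
      vertex 8.73 1.36 0.00
      vertex 9.98 7.37 0.00
    endloop
  endfacet
  facet normal 0.0000 0.0000 1.0000
    outer loop
      vertex 9.98 7.37 12.32
      vertex 7.81 9.75 12.32
      vertex 4.65 10.41 12.32
    endloop
  endfacet
  facet normal 0.0000 0.0000 1.0000
    outer loop
      vertex 9.98 7.37 12.32
      vertex 4.65 10.41 12.32
      vertex 1.71 9.08 12.32
    endloop
  endfacet
  facet normal 0.0000 0.0000 1.0000
    outer loop
      vertex 9.98 7.37 12.32
      vertex 1.71 9.08 12.32
      vertex 0.11 6.28 12.32
    endloop
  endfacet
  facet normal 0.0000 0.0000 1.0000
    outer loop
      vertex 9.98 7.37 12.32
      vertex 0.11 6.28 12.32
      vertex 0.46 3.07 12.32
    endloop
  endfacet
  facet normal 0.0000 0.0000 1.0000
    outer loop
      vertex 9.98 7.37 12.32
      vertex 0.46 3.07 12.32
      vertex 2.63 0.69 12.32
    endloop
  endfacet
  facet normal 0.0000 0.0000 1.0000
    outer loop
      vertex 9.98 7.37 12.32
      vertex 2.63 0.69 12.32
      vertex 5.79 0.03 12.32
    endloop
  endfacet
  facet normal 0.0000 0.0000 1.0000
    outer loop
      vertex 9.98 7.37 12.32
      vertex 5.79 0.03 12.32
      vertex 8.73 1.36 12.32
    endloop
  endfacet
  facet normal 0.0000 0.0000 1.0000
    outer loop
      vertex 9.98 7.37 12.32
      vertex 8.73 1.36 12.32
      vertex 10.33 4.16 12.32
    endloop
  endfacet
  facet normal 0.7390 0.6738 0.0000
    outer loop
      vertex 9.98 7.37 0.00
      vertex 7.81 9.75 0.00
      vertex 7.81 9.75 12.32
    endloop
  endfacet
  facet normal 0.7390 0.6738 0.0000
    outer loop
      vertex 9.98 7.37 0.00
      vertex 7.81 9.75 12.32
      vertex 9.98 7.37 12.32
    endloop
  endfacet
  facet normal 0.2044 0.9789 0.0000
    outer loop
      vertex 7.81 9.75 0.00
      vertex 4.65 10.41 0.00
      vertex 4.65 10.41 12.32
    endloop
  endfacet
  facet normal 0.2044 0.9789 0.0000
    outer loop
      vertex 7.81 9.75 0.00
      vertex 4.65 10.41 12.32
      vertex 7.81 9.75 12.32
    endloop
  endfacet
  facet normal -0.4122 0.9111 0.0000
    outer loop
      vertex 4.65 10.41 0.00
      vertex 1.71 9.08 0.00
      vertex 1.71 9.08 12.32
    endloop
  endfacet
  facet normal -0.4122 0.9111 0.0000
    outer loop
      vertex 4.65 10.41 0.00
      vertex 1.71 9.08 12.32
      vertex 4.65 10.41 12.32
    endloop
  endfacet
  facet normal -0.8682 0.4961 0.0000
    outer loop
      vertex 1.71 9.08 0.00
      vertex 0.11 6.28 0.00
      vertex 0.11 6.28 12.32
    endloop
  endfacet
  facet normal -0.8682 0.4961 0.0000
    outer loop
      vertex 1.71 9.08 0.00
      vertex 0.11 6.28 12.32
      vertex 1.71 9.08 12.32
    endloop
  endfacet
  facet normal -0.9941 -0.1084 0.0000
    outer loop
      vertex 0.11 6.28 0.00
      vertex 0.46 3.07 0.00
      vertex 0.46 3.07 12.32
    endloop
  endfacet
  facet normal -0.9941 -0.1084 0.0000
    outer loop
      vertex 0.11 6.28 0.00
      vertex 0.46 3.07 12.32
      vertex 0.11 6.28 12.32
    endloop
  endfacet
  facet normal -0.7390 -0.6738 0.0000
    outer loop
      vertex 0.46 3.07 0.00
      vertex 2.63 0.69 0.00
      vertex 2.63 0.69 12.32
    endloop
  endfacet
  facet normal -0.7390 -0.6738 0.0000
    outer loop
      vertex 0.46 3.07 0.00
      vertex 2.63 0.69 12.32
      vertex 0.46 3.07 12.32
    endloop
  endfacet
  facet normal -0.2044 -0.9789 0.0000
    outer loop
      vertex 2.63 0.69 0.00
      vertex 5.79 0.03 0.00
      vertex 5.79 0.03 12.32
    endloop
  endfacet
  facet normal -0.2044 -0.9789 0.0000
    outer loop
      vertex 2.63 0.69 0.00
      vertex 5.79 0.03 12.32
      vertex 2.63 0.69 12.32
    endloop
  endfacet
  facet normal 0.4122 -0.9111 0.0000
    outer loop
      vertex 5.79 0.03 0.00
      vertex 8.73 1.36 0.00
      vertex 8.73 1.36 12.32
    endloop
  endfacet
  facet normal 0.4122 -0.9111 0.0000
    outer loop
      vertex 5.79 0.03 0.00
      vertex 8.73 1.36 12.32
      vertex 5.79 0.03 12.32
    endloop
  endfacet
  facet normal 0.8682 -0.4961 0.0000
    outer loop
      vertex 8.73 1.36 0.00
      vertex 10.33 4.16 0.00
      vertex 10.33 4.16 12.32
    endloop
  endfacet
  facet normal 0.8682 -0.4961 0.0000
    outer loop
      vertex 8.73 1.36 0.00
      vertex 10.33 4.16 12.32
      vertex 8.73 1.36 12.32
    endloop
  endfacet
  facet normal 0.9941 0.1084 0.0000
    outer loop
      vertex 10.33 4.16 0.00
      vertex 9.98 7.37 0.00
      vertex 9.98 7.37 12.32
    endloop
  endfacet
  facet normal 0.9941 0.1084 0.0000
    outer loop
      vertex 10.33 4.16 0.00
      vertex 9.98 7.37 12.32
      vertex 10.33 4.16 12.32
    endloop
  endfacet
endsolid part

The G0 Z moves step by Δz≈4.11 mm. Every layer's G1 loop is the same polygon, so the solid is a straight extrusion of it from z=0 to z≈12.3. Closing with flat bottom and top caps and triangulating gives 36 facets — a regular 10-sided prism (a cylinder approximated with 10 flat sides), circumscribed radius ≈ 5.22 mm, height ≈ 12.3 mm.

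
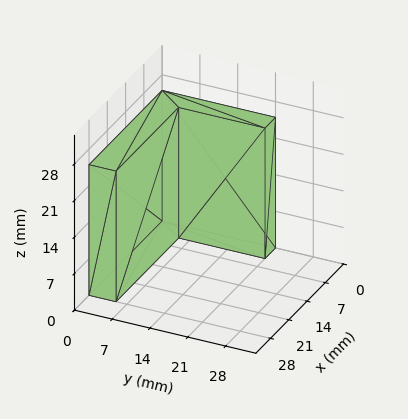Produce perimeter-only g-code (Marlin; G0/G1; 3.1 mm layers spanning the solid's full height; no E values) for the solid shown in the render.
Reading the render: the shape is an L-shaped prism: outer 28 × 21 mm, arm thicknesses ≈ 5 mm (horizontal) and 4 mm (vertical), extruded 25 mm in z (dimensions read to the nearest mm from the axis ticks). For the g-code, the solid's height is divided into equal slices at the stated Δz and each level perimeter traced with G1 moves after a G0 lift.

; perimeter-only toolpath
G21 ; units = mm
G90 ; absolute positioning
G28 ; home
; layer 1
G0 Z3.1
G0 X0.0 Y0.0
G1 X28.0 Y0.0
G1 X28.0 Y5.0
G1 X4.0 Y5.0
G1 X4.0 Y21.0
G1 X0.0 Y21.0
G1 X0.0 Y0.0
; layer 2
G0 Z6.2
G0 X0.0 Y0.0
G1 X28.0 Y0.0
G1 X28.0 Y5.0
G1 X4.0 Y5.0
G1 X4.0 Y21.0
G1 X0.0 Y21.0
G1 X0.0 Y0.0
; layer 3
G0 Z9.4
G0 X0.0 Y0.0
G1 X28.0 Y0.0
G1 X28.0 Y5.0
G1 X4.0 Y5.0
G1 X4.0 Y21.0
G1 X0.0 Y21.0
G1 X0.0 Y0.0
; layer 4
G0 Z12.5
G0 X0.0 Y0.0
G1 X28.0 Y0.0
G1 X28.0 Y5.0
G1 X4.0 Y5.0
G1 X4.0 Y21.0
G1 X0.0 Y21.0
G1 X0.0 Y0.0
; layer 5
G0 Z15.6
G0 X0.0 Y0.0
G1 X28.0 Y0.0
G1 X28.0 Y5.0
G1 X4.0 Y5.0
G1 X4.0 Y21.0
G1 X0.0 Y21.0
G1 X0.0 Y0.0
; layer 6
G0 Z18.8
G0 X0.0 Y0.0
G1 X28.0 Y0.0
G1 X28.0 Y5.0
G1 X4.0 Y5.0
G1 X4.0 Y21.0
G1 X0.0 Y21.0
G1 X0.0 Y0.0
; layer 7
G0 Z21.9
G0 X0.0 Y0.0
G1 X28.0 Y0.0
G1 X28.0 Y5.0
G1 X4.0 Y5.0
G1 X4.0 Y21.0
G1 X0.0 Y21.0
G1 X0.0 Y0.0
; layer 8
G0 Z25.0
G0 X0.0 Y0.0
G1 X28.0 Y0.0
G1 X28.0 Y5.0
G1 X4.0 Y5.0
G1 X4.0 Y21.0
G1 X0.0 Y21.0
G1 X0.0 Y0.0
M2 ; end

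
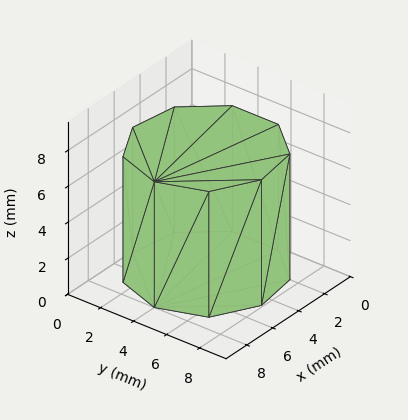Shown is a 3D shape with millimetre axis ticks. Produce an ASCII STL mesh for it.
Reading the render: the shape is a regular 9-sided prism (a cylinder approximated with 9 flat sides), circumscribed radius ≈ 4 mm, height ≈ 7 mm (dimensions read to the nearest mm from the axis ticks). For the STL, each face is triangulated and given an outward normal.

solid part
  facet normal 0.0000 0.0000 -1.0000
    outer loop
      vertex 4.7 7.9 0.0
      vertex 7.1 6.6 0.0
      vertex 8.0 4.0 0.0
    endloop
  endfacet
  facet normal 0.0000 0.0000 -1.0000
    outer loop
      vertex 2.0 7.5 0.0
      vertex 4.7 7.9 0.0
      vertex 8.0 4.0 0.0
    endloop
  endfacet
  facet normal 0.0000 0.0000 -1.0000
    outer loop
      vertex 0.2 5.4 0.0
      vertex 2.0 7.5 0.0
      vertex 8.0 4.0 0.0
    endloop
  endfacet
  facet normal 0.0000 0.0000 -1.0000
    outer loop
      vertex 0.2 2.6 0.0
      vertex 0.2 5.4 0.0
      vertex 8.0 4.0 0.0
    endloop
  endfacet
  facet normal 0.0000 0.0000 -1.0000
    outer loop
      vertex 2.0 0.5 0.0
      vertex 0.2 2.6 0.0
      vertex 8.0 4.0 0.0
    endloop
  endfacet
  facet normal 0.0000 0.0000 -1.0000
    outer loop
      vertex 4.7 0.1 0.0
      vertex 2.0 0.5 0.0
      vertex 8.0 4.0 0.0
    endloop
  endfacet
  facet normal 0.0000 0.0000 -1.0000
    outer loop
      vertex 7.1 1.4 0.0
      vertex 4.7 0.1 0.0
      vertex 8.0 4.0 0.0
    endloop
  endfacet
  facet normal 0.0000 0.0000 1.0000
    outer loop
      vertex 8.0 4.0 7.0
      vertex 7.1 6.6 7.0
      vertex 4.7 7.9 7.0
    endloop
  endfacet
  facet normal 0.0000 0.0000 1.0000
    outer loop
      vertex 8.0 4.0 7.0
      vertex 4.7 7.9 7.0
      vertex 2.0 7.5 7.0
    endloop
  endfacet
  facet normal 0.0000 0.0000 1.0000
    outer loop
      vertex 8.0 4.0 7.0
      vertex 2.0 7.5 7.0
      vertex 0.2 5.4 7.0
    endloop
  endfacet
  facet normal 0.0000 0.0000 1.0000
    outer loop
      vertex 8.0 4.0 7.0
      vertex 0.2 5.4 7.0
      vertex 0.2 2.6 7.0
    endloop
  endfacet
  facet normal 0.0000 0.0000 1.0000
    outer loop
      vertex 8.0 4.0 7.0
      vertex 0.2 2.6 7.0
      vertex 2.0 0.5 7.0
    endloop
  endfacet
  facet normal 0.0000 0.0000 1.0000
    outer loop
      vertex 8.0 4.0 7.0
      vertex 2.0 0.5 7.0
      vertex 4.7 0.1 7.0
    endloop
  endfacet
  facet normal 0.0000 0.0000 1.0000
    outer loop
      vertex 8.0 4.0 7.0
      vertex 4.7 0.1 7.0
      vertex 7.1 1.4 7.0
    endloop
  endfacet
  facet normal 0.9450 0.3271 0.0000
    outer loop
      vertex 8.0 4.0 0.0
      vertex 7.1 6.6 0.0
      vertex 7.1 6.6 7.0
    endloop
  endfacet
  facet normal 0.9450 0.3271 0.0000
    outer loop
      vertex 8.0 4.0 0.0
      vertex 7.1 6.6 7.0
      vertex 8.0 4.0 7.0
    endloop
  endfacet
  facet normal 0.4763 0.8793 0.0000
    outer loop
      vertex 7.1 6.6 0.0
      vertex 4.7 7.9 0.0
      vertex 4.7 7.9 7.0
    endloop
  endfacet
  facet normal 0.4763 0.8793 0.0000
    outer loop
      vertex 7.1 6.6 0.0
      vertex 4.7 7.9 7.0
      vertex 7.1 6.6 7.0
    endloop
  endfacet
  facet normal -0.1465 0.9892 0.0000
    outer loop
      vertex 4.7 7.9 0.0
      vertex 2.0 7.5 0.0
      vertex 2.0 7.5 7.0
    endloop
  endfacet
  facet normal -0.1465 0.9892 0.0000
    outer loop
      vertex 4.7 7.9 0.0
      vertex 2.0 7.5 7.0
      vertex 4.7 7.9 7.0
    endloop
  endfacet
  facet normal -0.7593 0.6508 0.0000
    outer loop
      vertex 2.0 7.5 0.0
      vertex 0.2 5.4 0.0
      vertex 0.2 5.4 7.0
    endloop
  endfacet
  facet normal -0.7593 0.6508 0.0000
    outer loop
      vertex 2.0 7.5 0.0
      vertex 0.2 5.4 7.0
      vertex 2.0 7.5 7.0
    endloop
  endfacet
  facet normal -1.0000 0.0000 0.0000
    outer loop
      vertex 0.2 5.4 0.0
      vertex 0.2 2.6 0.0
      vertex 0.2 2.6 7.0
    endloop
  endfacet
  facet normal -1.0000 0.0000 0.0000
    outer loop
      vertex 0.2 5.4 0.0
      vertex 0.2 2.6 7.0
      vertex 0.2 5.4 7.0
    endloop
  endfacet
  facet normal -0.7593 -0.6508 0.0000
    outer loop
      vertex 0.2 2.6 0.0
      vertex 2.0 0.5 0.0
      vertex 2.0 0.5 7.0
    endloop
  endfacet
  facet normal -0.7593 -0.6508 0.0000
    outer loop
      vertex 0.2 2.6 0.0
      vertex 2.0 0.5 7.0
      vertex 0.2 2.6 7.0
    endloop
  endfacet
  facet normal -0.1465 -0.9892 0.0000
    outer loop
      vertex 2.0 0.5 0.0
      vertex 4.7 0.1 0.0
      vertex 4.7 0.1 7.0
    endloop
  endfacet
  facet normal -0.1465 -0.9892 0.0000
    outer loop
      vertex 2.0 0.5 0.0
      vertex 4.7 0.1 7.0
      vertex 2.0 0.5 7.0
    endloop
  endfacet
  facet normal 0.4763 -0.8793 0.0000
    outer loop
      vertex 4.7 0.1 0.0
      vertex 7.1 1.4 0.0
      vertex 7.1 1.4 7.0
    endloop
  endfacet
  facet normal 0.4763 -0.8793 0.0000
    outer loop
      vertex 4.7 0.1 0.0
      vertex 7.1 1.4 7.0
      vertex 4.7 0.1 7.0
    endloop
  endfacet
  facet normal 0.9450 -0.3271 0.0000
    outer loop
      vertex 7.1 1.4 0.0
      vertex 8.0 4.0 0.0
      vertex 8.0 4.0 7.0
    endloop
  endfacet
  facet normal 0.9450 -0.3271 0.0000
    outer loop
      vertex 7.1 1.4 0.0
      vertex 8.0 4.0 7.0
      vertex 7.1 1.4 7.0
    endloop
  endfacet
endsolid part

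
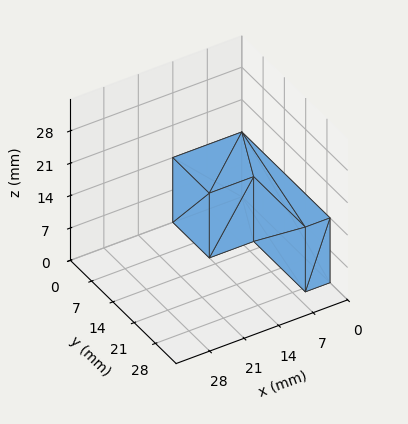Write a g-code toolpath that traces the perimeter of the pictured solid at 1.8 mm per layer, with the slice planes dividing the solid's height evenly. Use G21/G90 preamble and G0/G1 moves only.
Reading the render: the shape is an L-shaped prism: outer 14 × 29 mm, arm thicknesses ≈ 12 mm (horizontal) and 5 mm (vertical), extruded 14 mm in z (dimensions read to the nearest mm from the axis ticks). For the g-code, the solid's height is divided into equal slices at the stated Δz and each level perimeter traced with G1 moves after a G0 lift.

; perimeter-only toolpath
G21 ; units = mm
G90 ; absolute positioning
G28 ; home
; layer 1
G0 Z1.8
G0 X0.0 Y0.0
G1 X14.0 Y0.0
G1 X14.0 Y12.0
G1 X5.0 Y12.0
G1 X5.0 Y29.0
G1 X0.0 Y29.0
G1 X0.0 Y0.0
; layer 2
G0 Z3.5
G0 X0.0 Y0.0
G1 X14.0 Y0.0
G1 X14.0 Y12.0
G1 X5.0 Y12.0
G1 X5.0 Y29.0
G1 X0.0 Y29.0
G1 X0.0 Y0.0
; layer 3
G0 Z5.2
G0 X0.0 Y0.0
G1 X14.0 Y0.0
G1 X14.0 Y12.0
G1 X5.0 Y12.0
G1 X5.0 Y29.0
G1 X0.0 Y29.0
G1 X0.0 Y0.0
; layer 4
G0 Z7.0
G0 X0.0 Y0.0
G1 X14.0 Y0.0
G1 X14.0 Y12.0
G1 X5.0 Y12.0
G1 X5.0 Y29.0
G1 X0.0 Y29.0
G1 X0.0 Y0.0
; layer 5
G0 Z8.8
G0 X0.0 Y0.0
G1 X14.0 Y0.0
G1 X14.0 Y12.0
G1 X5.0 Y12.0
G1 X5.0 Y29.0
G1 X0.0 Y29.0
G1 X0.0 Y0.0
; layer 6
G0 Z10.5
G0 X0.0 Y0.0
G1 X14.0 Y0.0
G1 X14.0 Y12.0
G1 X5.0 Y12.0
G1 X5.0 Y29.0
G1 X0.0 Y29.0
G1 X0.0 Y0.0
; layer 7
G0 Z12.2
G0 X0.0 Y0.0
G1 X14.0 Y0.0
G1 X14.0 Y12.0
G1 X5.0 Y12.0
G1 X5.0 Y29.0
G1 X0.0 Y29.0
G1 X0.0 Y0.0
; layer 8
G0 Z14.0
G0 X0.0 Y0.0
G1 X14.0 Y0.0
G1 X14.0 Y12.0
G1 X5.0 Y12.0
G1 X5.0 Y29.0
G1 X0.0 Y29.0
G1 X0.0 Y0.0
M2 ; end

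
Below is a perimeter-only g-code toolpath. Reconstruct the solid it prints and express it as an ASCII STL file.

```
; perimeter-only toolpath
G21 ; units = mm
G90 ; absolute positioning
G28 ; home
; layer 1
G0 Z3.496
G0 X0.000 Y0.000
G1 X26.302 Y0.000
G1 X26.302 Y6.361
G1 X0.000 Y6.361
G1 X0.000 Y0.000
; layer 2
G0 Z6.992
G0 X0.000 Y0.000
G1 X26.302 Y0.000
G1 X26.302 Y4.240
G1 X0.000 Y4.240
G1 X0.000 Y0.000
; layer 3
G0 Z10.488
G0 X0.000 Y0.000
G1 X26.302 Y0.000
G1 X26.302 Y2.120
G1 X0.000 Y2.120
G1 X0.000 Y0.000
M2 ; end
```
solid part
  facet normal 0.0000 0.0000 -1.0000
    outer loop
      vertex 26.302 8.481 0.000
      vertex 26.302 0.000 0.000
      vertex 0.000 0.000 0.000
    endloop
  endfacet
  facet normal 0.0000 0.0000 -1.0000
    outer loop
      vertex 0.000 8.481 0.000
      vertex 26.302 8.481 0.000
      vertex 0.000 0.000 0.000
    endloop
  endfacet
  facet normal 0.0000 -1.0000 0.0000
    outer loop
      vertex 0.000 0.000 0.000
      vertex 26.302 0.000 0.000
      vertex 26.302 0.000 13.984
    endloop
  endfacet
  facet normal 0.0000 -1.0000 0.0000
    outer loop
      vertex 0.000 0.000 0.000
      vertex 26.302 0.000 13.984
      vertex 0.000 0.000 13.984
    endloop
  endfacet
  facet normal 0.0000 0.8550 0.5186
    outer loop
      vertex 0.000 0.000 13.984
      vertex 26.302 0.000 13.984
      vertex 26.302 8.481 0.000
    endloop
  endfacet
  facet normal 0.0000 0.8550 0.5186
    outer loop
      vertex 0.000 0.000 13.984
      vertex 26.302 8.481 0.000
      vertex 0.000 8.481 0.000
    endloop
  endfacet
  facet normal -1.0000 0.0000 0.0000
    outer loop
      vertex 0.000 0.000 13.984
      vertex 0.000 8.481 0.000
      vertex 0.000 0.000 0.000
    endloop
  endfacet
  facet normal 1.0000 0.0000 0.0000
    outer loop
      vertex 26.302 0.000 0.000
      vertex 26.302 8.481 0.000
      vertex 26.302 0.000 13.984
    endloop
  endfacet
endsolid part

The G0 Z moves step by Δz≈3.496 mm. The G1 loops shrink linearly with z, so the solid tapers from its base footprint up to z≈14. Closing with a flat bottom cap and the tapered top and triangulating gives 8 facets — a wedge (ramp): 26.3 × 8.48 mm base, rising to 14 mm along the y=0 edge and sloping linearly to z=0 at y=8.48.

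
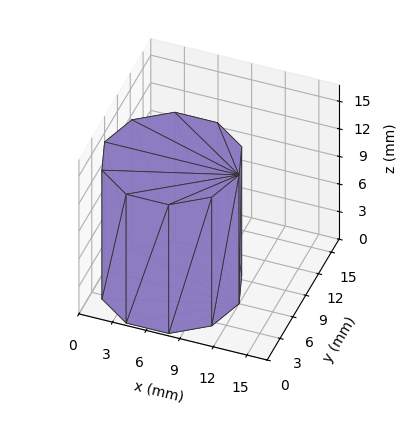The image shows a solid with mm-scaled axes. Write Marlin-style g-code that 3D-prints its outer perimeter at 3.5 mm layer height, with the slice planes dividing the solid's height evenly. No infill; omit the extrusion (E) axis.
Reading the render: the shape is a regular 10-sided prism (a cylinder approximated with 10 flat sides), circumscribed radius ≈ 6 mm, height ≈ 14 mm (dimensions read to the nearest mm from the axis ticks). For the g-code, the solid's height is divided into equal slices at the stated Δz and each level perimeter traced with G1 moves after a G0 lift.

; perimeter-only toolpath
G21 ; units = mm
G90 ; absolute positioning
G28 ; home
; layer 1
G0 Z3.5
G0 X12.0 Y6.0
G1 X10.9 Y9.5
G1 X7.9 Y11.7
G1 X4.1 Y11.7
G1 X1.1 Y9.5
G1 X0.0 Y6.0
G1 X1.1 Y2.5
G1 X4.1 Y0.3
G1 X7.9 Y0.3
G1 X10.9 Y2.5
G1 X12.0 Y6.0
; layer 2
G0 Z7.0
G0 X12.0 Y6.0
G1 X10.9 Y9.5
G1 X7.9 Y11.7
G1 X4.1 Y11.7
G1 X1.1 Y9.5
G1 X0.0 Y6.0
G1 X1.1 Y2.5
G1 X4.1 Y0.3
G1 X7.9 Y0.3
G1 X10.9 Y2.5
G1 X12.0 Y6.0
; layer 3
G0 Z10.5
G0 X12.0 Y6.0
G1 X10.9 Y9.5
G1 X7.9 Y11.7
G1 X4.1 Y11.7
G1 X1.1 Y9.5
G1 X0.0 Y6.0
G1 X1.1 Y2.5
G1 X4.1 Y0.3
G1 X7.9 Y0.3
G1 X10.9 Y2.5
G1 X12.0 Y6.0
; layer 4
G0 Z14.0
G0 X12.0 Y6.0
G1 X10.9 Y9.5
G1 X7.9 Y11.7
G1 X4.1 Y11.7
G1 X1.1 Y9.5
G1 X0.0 Y6.0
G1 X1.1 Y2.5
G1 X4.1 Y0.3
G1 X7.9 Y0.3
G1 X10.9 Y2.5
G1 X12.0 Y6.0
M2 ; end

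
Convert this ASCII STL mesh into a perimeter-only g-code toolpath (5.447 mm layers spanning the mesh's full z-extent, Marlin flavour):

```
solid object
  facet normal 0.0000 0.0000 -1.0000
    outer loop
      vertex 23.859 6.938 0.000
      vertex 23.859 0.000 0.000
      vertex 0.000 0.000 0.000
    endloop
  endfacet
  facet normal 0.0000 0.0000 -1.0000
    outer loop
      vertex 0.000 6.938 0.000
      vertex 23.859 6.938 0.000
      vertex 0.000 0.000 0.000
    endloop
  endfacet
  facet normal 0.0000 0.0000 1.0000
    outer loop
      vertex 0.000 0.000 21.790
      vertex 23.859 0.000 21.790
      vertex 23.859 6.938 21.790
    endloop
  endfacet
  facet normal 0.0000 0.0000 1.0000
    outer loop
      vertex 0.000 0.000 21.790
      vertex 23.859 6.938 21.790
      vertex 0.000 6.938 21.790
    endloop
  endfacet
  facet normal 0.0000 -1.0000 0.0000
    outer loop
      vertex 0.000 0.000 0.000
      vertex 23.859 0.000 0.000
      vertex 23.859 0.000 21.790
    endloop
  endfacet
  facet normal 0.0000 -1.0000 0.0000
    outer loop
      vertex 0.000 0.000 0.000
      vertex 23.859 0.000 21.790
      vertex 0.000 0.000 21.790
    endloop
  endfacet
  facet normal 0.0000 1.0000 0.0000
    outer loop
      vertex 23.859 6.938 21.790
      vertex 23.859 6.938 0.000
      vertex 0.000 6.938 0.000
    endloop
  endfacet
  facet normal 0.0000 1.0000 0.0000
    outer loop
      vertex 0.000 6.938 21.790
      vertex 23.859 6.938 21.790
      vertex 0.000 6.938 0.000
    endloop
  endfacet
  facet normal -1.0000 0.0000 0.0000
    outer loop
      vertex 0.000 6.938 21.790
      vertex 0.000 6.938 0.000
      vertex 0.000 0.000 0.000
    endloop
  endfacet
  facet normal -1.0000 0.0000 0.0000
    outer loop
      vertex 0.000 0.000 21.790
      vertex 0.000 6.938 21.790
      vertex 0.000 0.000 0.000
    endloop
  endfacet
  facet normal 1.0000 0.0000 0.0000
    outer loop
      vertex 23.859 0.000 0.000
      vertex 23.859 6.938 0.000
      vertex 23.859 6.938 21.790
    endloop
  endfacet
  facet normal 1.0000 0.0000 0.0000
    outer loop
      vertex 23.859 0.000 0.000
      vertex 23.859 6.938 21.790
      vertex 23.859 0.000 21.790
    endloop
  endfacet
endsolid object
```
; perimeter-only toolpath
G21 ; units = mm
G90 ; absolute positioning
G28 ; home
; layer 1
G0 Z5.447
G0 X0.000 Y0.000
G1 X23.859 Y0.000
G1 X23.859 Y6.938
G1 X0.000 Y6.938
G1 X0.000 Y0.000
; layer 2
G0 Z10.895
G0 X0.000 Y0.000
G1 X23.859 Y0.000
G1 X23.859 Y6.938
G1 X0.000 Y6.938
G1 X0.000 Y0.000
; layer 3
G0 Z16.343
G0 X0.000 Y0.000
G1 X23.859 Y0.000
G1 X23.859 Y6.938
G1 X0.000 Y6.938
G1 X0.000 Y0.000
; layer 4
G0 Z21.790
G0 X0.000 Y0.000
G1 X23.859 Y0.000
G1 X23.859 Y6.938
G1 X0.000 Y6.938
G1 X0.000 Y0.000
M2 ; end

The solid is a rectangular box, roughly 23.9 × 6.94 mm footprint and 21.8 mm tall. Slicing at Δz = 5.447 mm — 4 equal slices spanning the solid's height, so layer i sits at z = i·h/4 — gives 4 non-empty perimeters. Each is a 4-segment closed polygon; G0 lifts to the layer z and rapids to the start vertex, then G1 traces the edges.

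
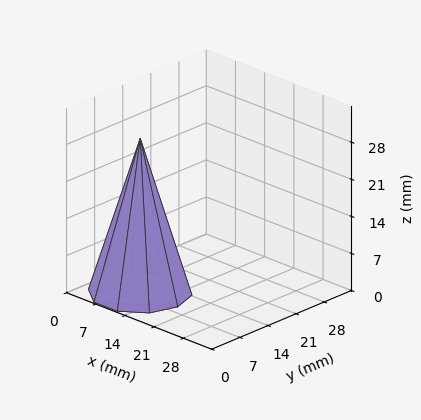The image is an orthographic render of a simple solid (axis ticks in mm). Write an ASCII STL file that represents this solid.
Reading the render: the shape is a regular 10-sided pyramid, base circumscribed radius ≈ 9 mm, apex at z ≈ 29 mm (dimensions read to the nearest mm from the axis ticks). For the STL, each face is triangulated and given an outward normal.

solid part
  facet normal 0.0000 0.0000 -1.0000
    outer loop
      vertex 11.8 17.6 0.0
      vertex 16.3 14.3 0.0
      vertex 18.0 9.0 0.0
    endloop
  endfacet
  facet normal 0.0000 0.0000 -1.0000
    outer loop
      vertex 6.2 17.6 0.0
      vertex 11.8 17.6 0.0
      vertex 18.0 9.0 0.0
    endloop
  endfacet
  facet normal 0.0000 0.0000 -1.0000
    outer loop
      vertex 1.7 14.3 0.0
      vertex 6.2 17.6 0.0
      vertex 18.0 9.0 0.0
    endloop
  endfacet
  facet normal 0.0000 0.0000 -1.0000
    outer loop
      vertex 0.0 9.0 0.0
      vertex 1.7 14.3 0.0
      vertex 18.0 9.0 0.0
    endloop
  endfacet
  facet normal 0.0000 0.0000 -1.0000
    outer loop
      vertex 1.7 3.7 0.0
      vertex 0.0 9.0 0.0
      vertex 18.0 9.0 0.0
    endloop
  endfacet
  facet normal 0.0000 0.0000 -1.0000
    outer loop
      vertex 6.2 0.4 0.0
      vertex 1.7 3.7 0.0
      vertex 18.0 9.0 0.0
    endloop
  endfacet
  facet normal 0.0000 0.0000 -1.0000
    outer loop
      vertex 11.8 0.4 0.0
      vertex 6.2 0.4 0.0
      vertex 18.0 9.0 0.0
    endloop
  endfacet
  facet normal 0.0000 0.0000 -1.0000
    outer loop
      vertex 16.3 3.7 0.0
      vertex 11.8 0.4 0.0
      vertex 18.0 9.0 0.0
    endloop
  endfacet
  facet normal 0.9132 0.2929 0.2834
    outer loop
      vertex 18.0 9.0 0.0
      vertex 16.3 14.3 0.0
      vertex 9.0 9.0 29.0
    endloop
  endfacet
  facet normal 0.5670 0.7732 0.2840
    outer loop
      vertex 16.3 14.3 0.0
      vertex 11.8 17.6 0.0
      vertex 9.0 9.0 29.0
    endloop
  endfacet
  facet normal 0.0000 0.9587 0.2843
    outer loop
      vertex 11.8 17.6 0.0
      vertex 6.2 17.6 0.0
      vertex 9.0 9.0 29.0
    endloop
  endfacet
  facet normal -0.5670 0.7732 0.2840
    outer loop
      vertex 6.2 17.6 0.0
      vertex 1.7 14.3 0.0
      vertex 9.0 9.0 29.0
    endloop
  endfacet
  facet normal -0.9132 0.2929 0.2834
    outer loop
      vertex 1.7 14.3 0.0
      vertex 0.0 9.0 0.0
      vertex 9.0 9.0 29.0
    endloop
  endfacet
  facet normal -0.9132 -0.2929 0.2834
    outer loop
      vertex 0.0 9.0 0.0
      vertex 1.7 3.7 0.0
      vertex 9.0 9.0 29.0
    endloop
  endfacet
  facet normal -0.5670 -0.7732 0.2840
    outer loop
      vertex 1.7 3.7 0.0
      vertex 6.2 0.4 0.0
      vertex 9.0 9.0 29.0
    endloop
  endfacet
  facet normal 0.0000 -0.9587 0.2843
    outer loop
      vertex 6.2 0.4 0.0
      vertex 11.8 0.4 0.0
      vertex 9.0 9.0 29.0
    endloop
  endfacet
  facet normal 0.5670 -0.7732 0.2840
    outer loop
      vertex 11.8 0.4 0.0
      vertex 16.3 3.7 0.0
      vertex 9.0 9.0 29.0
    endloop
  endfacet
  facet normal 0.9132 -0.2929 0.2834
    outer loop
      vertex 16.3 3.7 0.0
      vertex 18.0 9.0 0.0
      vertex 9.0 9.0 29.0
    endloop
  endfacet
endsolid part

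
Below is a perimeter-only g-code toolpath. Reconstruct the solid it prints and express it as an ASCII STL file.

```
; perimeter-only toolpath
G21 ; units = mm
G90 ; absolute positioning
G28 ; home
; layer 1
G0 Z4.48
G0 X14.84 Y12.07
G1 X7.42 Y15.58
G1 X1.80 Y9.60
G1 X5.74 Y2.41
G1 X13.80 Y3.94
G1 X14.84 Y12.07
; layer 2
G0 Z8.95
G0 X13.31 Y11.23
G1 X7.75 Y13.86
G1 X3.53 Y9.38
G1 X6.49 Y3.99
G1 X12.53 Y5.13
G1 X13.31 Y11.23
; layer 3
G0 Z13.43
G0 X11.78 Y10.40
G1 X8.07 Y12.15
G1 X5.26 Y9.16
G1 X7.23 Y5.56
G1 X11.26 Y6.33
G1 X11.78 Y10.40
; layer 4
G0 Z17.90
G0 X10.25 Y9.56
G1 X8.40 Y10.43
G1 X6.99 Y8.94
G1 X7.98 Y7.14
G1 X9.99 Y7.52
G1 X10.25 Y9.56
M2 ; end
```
solid part
  facet normal 0.0000 0.0000 -1.0000
    outer loop
      vertex 0.07 9.82 0.00
      vertex 7.10 17.29 0.00
      vertex 16.37 12.91 0.00
    endloop
  endfacet
  facet normal 0.0000 0.0000 -1.0000
    outer loop
      vertex 5.00 0.83 0.00
      vertex 0.07 9.82 0.00
      vertex 16.37 12.91 0.00
    endloop
  endfacet
  facet normal 0.0000 0.0000 -1.0000
    outer loop
      vertex 15.07 2.74 0.00
      vertex 5.00 0.83 0.00
      vertex 16.37 12.91 0.00
    endloop
  endfacet
  facet normal 0.4074 0.8623 0.3007
    outer loop
      vertex 16.37 12.91 0.00
      vertex 7.10 17.29 0.00
      vertex 8.72 8.72 22.38
    endloop
  endfacet
  facet normal -0.6946 0.6536 0.3006
    outer loop
      vertex 7.10 17.29 0.00
      vertex 0.07 9.82 0.00
      vertex 8.72 8.72 22.38
    endloop
  endfacet
  facet normal -0.8362 -0.4586 0.3007
    outer loop
      vertex 0.07 9.82 0.00
      vertex 5.00 0.83 0.00
      vertex 8.72 8.72 22.38
    endloop
  endfacet
  facet normal 0.1777 -0.9370 0.3008
    outer loop
      vertex 5.00 0.83 0.00
      vertex 15.07 2.74 0.00
      vertex 8.72 8.72 22.38
    endloop
  endfacet
  facet normal 0.9460 -0.1209 0.3007
    outer loop
      vertex 15.07 2.74 0.00
      vertex 16.37 12.91 0.00
      vertex 8.72 8.72 22.38
    endloop
  endfacet
endsolid part

The G0 Z moves step by Δz≈4.48 mm. The G1 loops shrink linearly with z, so the solid tapers from its base footprint up to z≈22.4. Closing with a flat bottom cap and the tapered top and triangulating gives 8 facets — a regular 5-sided pyramid, base circumscribed radius ≈ 8.72 mm, apex at z ≈ 22.4 mm.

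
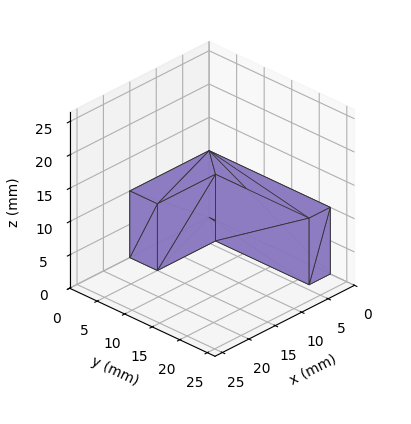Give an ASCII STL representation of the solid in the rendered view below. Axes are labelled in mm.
Reading the render: the shape is an L-shaped prism: outer 15 × 22 mm, arm thicknesses ≈ 5 mm (horizontal) and 4 mm (vertical), extruded 10 mm in z (dimensions read to the nearest mm from the axis ticks). For the STL, each face is triangulated and given an outward normal.

solid part
  facet normal 0.0000 0.0000 -1.0000
    outer loop
      vertex 15.000 5.000 0.000
      vertex 15.000 0.000 0.000
      vertex 0.000 0.000 0.000
    endloop
  endfacet
  facet normal 0.0000 0.0000 -1.0000
    outer loop
      vertex 4.000 5.000 0.000
      vertex 15.000 5.000 0.000
      vertex 0.000 0.000 0.000
    endloop
  endfacet
  facet normal 0.0000 0.0000 -1.0000
    outer loop
      vertex 4.000 22.000 0.000
      vertex 4.000 5.000 0.000
      vertex 0.000 0.000 0.000
    endloop
  endfacet
  facet normal 0.0000 0.0000 -1.0000
    outer loop
      vertex 0.000 22.000 0.000
      vertex 4.000 22.000 0.000
      vertex 0.000 0.000 0.000
    endloop
  endfacet
  facet normal 0.0000 0.0000 1.0000
    outer loop
      vertex 0.000 0.000 10.000
      vertex 15.000 0.000 10.000
      vertex 15.000 5.000 10.000
    endloop
  endfacet
  facet normal 0.0000 0.0000 1.0000
    outer loop
      vertex 0.000 0.000 10.000
      vertex 15.000 5.000 10.000
      vertex 4.000 5.000 10.000
    endloop
  endfacet
  facet normal 0.0000 0.0000 1.0000
    outer loop
      vertex 0.000 0.000 10.000
      vertex 4.000 5.000 10.000
      vertex 4.000 22.000 10.000
    endloop
  endfacet
  facet normal 0.0000 0.0000 1.0000
    outer loop
      vertex 0.000 0.000 10.000
      vertex 4.000 22.000 10.000
      vertex 0.000 22.000 10.000
    endloop
  endfacet
  facet normal 0.0000 -1.0000 0.0000
    outer loop
      vertex 0.000 0.000 0.000
      vertex 15.000 0.000 0.000
      vertex 15.000 0.000 10.000
    endloop
  endfacet
  facet normal 0.0000 -1.0000 0.0000
    outer loop
      vertex 0.000 0.000 0.000
      vertex 15.000 0.000 10.000
      vertex 0.000 0.000 10.000
    endloop
  endfacet
  facet normal 1.0000 0.0000 0.0000
    outer loop
      vertex 15.000 0.000 0.000
      vertex 15.000 5.000 0.000
      vertex 15.000 5.000 10.000
    endloop
  endfacet
  facet normal 1.0000 0.0000 0.0000
    outer loop
      vertex 15.000 0.000 0.000
      vertex 15.000 5.000 10.000
      vertex 15.000 0.000 10.000
    endloop
  endfacet
  facet normal 0.0000 1.0000 0.0000
    outer loop
      vertex 15.000 5.000 0.000
      vertex 4.000 5.000 0.000
      vertex 4.000 5.000 10.000
    endloop
  endfacet
  facet normal 0.0000 1.0000 0.0000
    outer loop
      vertex 15.000 5.000 0.000
      vertex 4.000 5.000 10.000
      vertex 15.000 5.000 10.000
    endloop
  endfacet
  facet normal 1.0000 0.0000 0.0000
    outer loop
      vertex 4.000 5.000 0.000
      vertex 4.000 22.000 0.000
      vertex 4.000 22.000 10.000
    endloop
  endfacet
  facet normal 1.0000 0.0000 0.0000
    outer loop
      vertex 4.000 5.000 0.000
      vertex 4.000 22.000 10.000
      vertex 4.000 5.000 10.000
    endloop
  endfacet
  facet normal 0.0000 1.0000 0.0000
    outer loop
      vertex 4.000 22.000 0.000
      vertex 0.000 22.000 0.000
      vertex 0.000 22.000 10.000
    endloop
  endfacet
  facet normal 0.0000 1.0000 0.0000
    outer loop
      vertex 4.000 22.000 0.000
      vertex 0.000 22.000 10.000
      vertex 4.000 22.000 10.000
    endloop
  endfacet
  facet normal -1.0000 0.0000 0.0000
    outer loop
      vertex 0.000 22.000 0.000
      vertex 0.000 0.000 0.000
      vertex 0.000 0.000 10.000
    endloop
  endfacet
  facet normal -1.0000 0.0000 0.0000
    outer loop
      vertex 0.000 22.000 0.000
      vertex 0.000 0.000 10.000
      vertex 0.000 22.000 10.000
    endloop
  endfacet
endsolid part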